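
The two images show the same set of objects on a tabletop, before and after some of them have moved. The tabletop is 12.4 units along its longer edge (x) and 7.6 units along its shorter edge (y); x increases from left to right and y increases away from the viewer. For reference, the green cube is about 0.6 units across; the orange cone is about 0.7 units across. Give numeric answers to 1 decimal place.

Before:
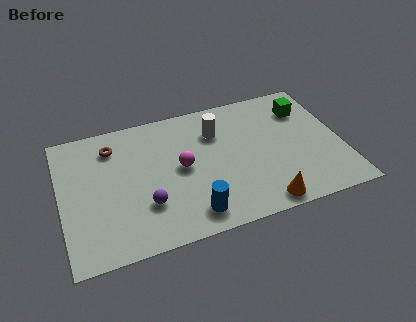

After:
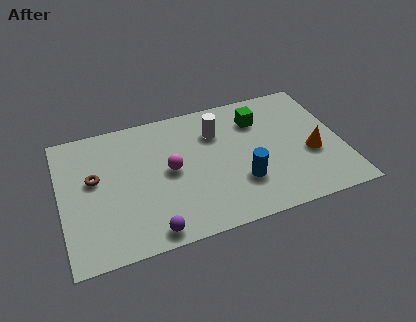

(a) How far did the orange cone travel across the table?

3.3

The orange cone was near (8.6, 0.8) before and (11.0, 3.0) after, so it travelled √(2.4² + 2.2²) ≈ 3.3 units.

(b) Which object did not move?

the white cylinder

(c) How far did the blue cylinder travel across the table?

2.5

The blue cylinder was near (5.5, 1.2) before and (7.8, 2.3) after, so it travelled √(2.3² + 1.1²) ≈ 2.5 units.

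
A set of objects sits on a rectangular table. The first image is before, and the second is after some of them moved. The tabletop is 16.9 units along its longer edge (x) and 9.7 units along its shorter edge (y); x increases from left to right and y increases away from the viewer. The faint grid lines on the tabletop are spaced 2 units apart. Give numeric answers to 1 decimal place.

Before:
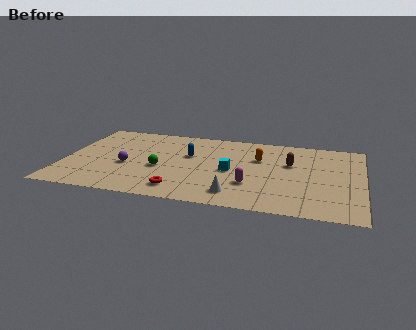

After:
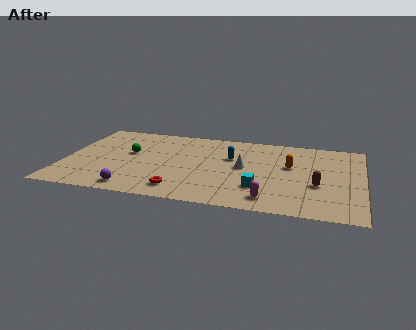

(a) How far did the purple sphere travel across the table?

2.9

The purple sphere was near (3.6, 4.0) before and (4.2, 1.2) after, so it travelled √(0.6² + 2.8²) ≈ 2.9 units.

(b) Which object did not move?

the red torus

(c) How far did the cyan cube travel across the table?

2.5

From (9.5, 4.5) to (11.2, 2.7), the cyan cube covered √(1.7² + 1.8²) ≈ 2.5 units.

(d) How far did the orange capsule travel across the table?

1.9

The orange capsule moved from about (11.0, 6.4) to (12.8, 5.8), a distance of √(1.8² + 0.6²) ≈ 1.9.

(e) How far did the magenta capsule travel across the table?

1.9

The magenta capsule moved from about (10.7, 3.0) to (11.8, 1.5), a distance of √(1.1² + 1.5²) ≈ 1.9.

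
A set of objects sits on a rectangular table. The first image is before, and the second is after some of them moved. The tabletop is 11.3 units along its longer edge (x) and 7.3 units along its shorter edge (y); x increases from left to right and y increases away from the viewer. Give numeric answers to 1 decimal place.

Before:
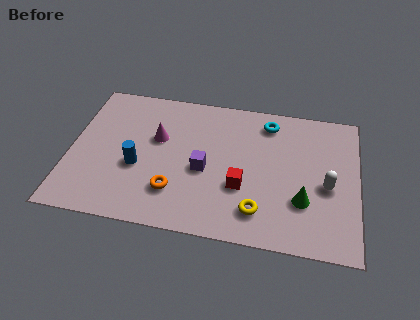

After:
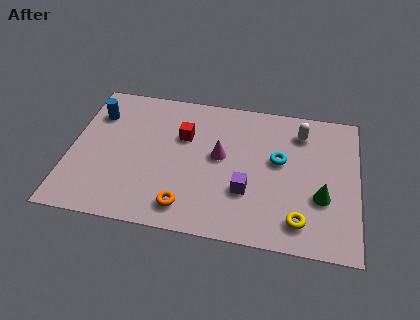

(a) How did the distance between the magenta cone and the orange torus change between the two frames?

+0.3

Before: roughly 2.7 units apart; after: 3.0. That's 0.3 units further apart.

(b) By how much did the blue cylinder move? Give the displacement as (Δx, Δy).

(-1.8, 2.5)

The blue cylinder was at about (2.7, 2.9) and moved to about (0.9, 5.4).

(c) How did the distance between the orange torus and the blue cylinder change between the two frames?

+3.9

Before: roughly 1.8 units apart; after: 5.7. That's 3.9 units further apart.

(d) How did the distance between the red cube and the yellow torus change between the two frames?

+4.6

Before: roughly 1.3 units apart; after: 5.9. That's 4.6 units further apart.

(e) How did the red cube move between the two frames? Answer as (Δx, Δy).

(-2.4, 2.2)

The red cube was at about (6.8, 2.6) and moved to about (4.4, 4.8).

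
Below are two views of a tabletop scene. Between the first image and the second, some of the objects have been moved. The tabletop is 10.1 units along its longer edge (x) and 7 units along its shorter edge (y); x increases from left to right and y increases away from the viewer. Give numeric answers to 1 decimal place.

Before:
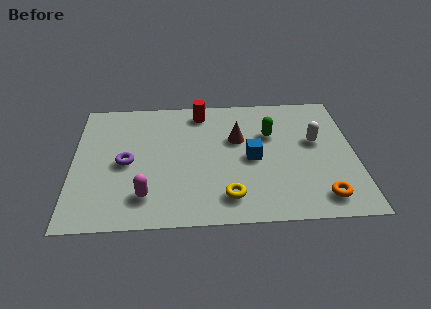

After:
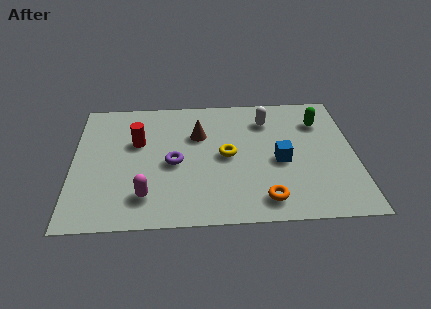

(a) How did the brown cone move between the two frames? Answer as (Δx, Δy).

(-1.4, 0.3)

From the two frames, the brown cone sits at roughly (5.9, 4.4) before and (4.5, 4.7) after.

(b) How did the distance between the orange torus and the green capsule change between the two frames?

+0.7

The distance was about 3.9 in the first image and 4.6 in the second, so they moved 0.7 units further apart.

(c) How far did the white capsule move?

2.1

The white capsule was near (8.7, 4.1) before and (7.0, 5.4) after, so it travelled √(1.7² + 1.3²) ≈ 2.1 units.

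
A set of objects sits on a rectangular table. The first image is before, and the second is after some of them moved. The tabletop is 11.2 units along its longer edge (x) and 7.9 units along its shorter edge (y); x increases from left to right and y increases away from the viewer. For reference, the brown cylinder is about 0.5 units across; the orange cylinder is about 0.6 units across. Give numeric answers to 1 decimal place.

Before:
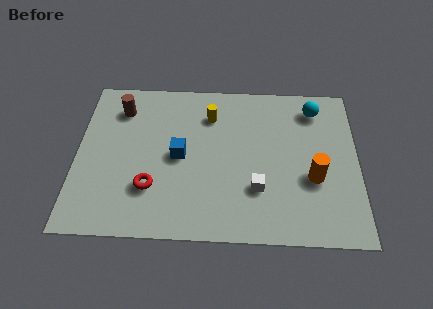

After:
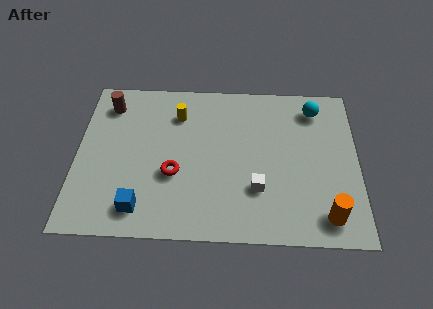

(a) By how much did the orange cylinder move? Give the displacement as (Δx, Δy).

(0.5, -1.8)

The orange cylinder started near (9.4, 3.0) and ended near (9.9, 1.2).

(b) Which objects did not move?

the white cube and the cyan sphere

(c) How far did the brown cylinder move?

0.5

The brown cylinder was near (1.7, 6.2) before and (1.2, 6.4) after, so it travelled √(0.5² + 0.2²) ≈ 0.5 units.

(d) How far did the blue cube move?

3.0

The blue cube was near (4.1, 3.9) before and (2.6, 1.3) after, so it travelled √(1.5² + 2.6²) ≈ 3.0 units.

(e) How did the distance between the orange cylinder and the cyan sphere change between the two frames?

+1.8

The distance was about 3.5 in the first image and 5.3 in the second, so they moved 1.8 units further apart.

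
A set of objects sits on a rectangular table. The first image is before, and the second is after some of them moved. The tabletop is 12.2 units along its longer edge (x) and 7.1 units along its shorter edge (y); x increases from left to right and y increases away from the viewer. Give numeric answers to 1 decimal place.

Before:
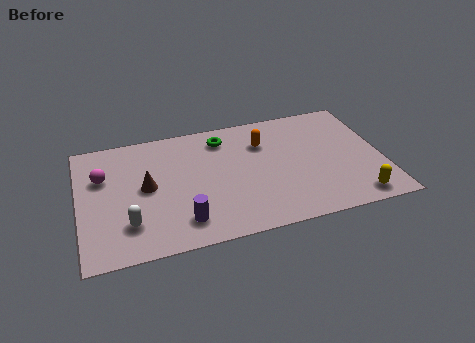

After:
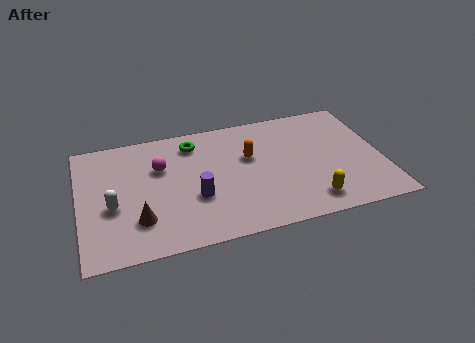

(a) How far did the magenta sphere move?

2.3

The magenta sphere moved from about (1.0, 4.7) to (3.3, 4.7), a distance of √(2.3² + 0.0²) ≈ 2.3.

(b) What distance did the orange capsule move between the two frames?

0.9

The orange capsule was near (7.5, 5.1) before and (6.9, 4.4) after, so it travelled √(0.6² + 0.7²) ≈ 0.9 units.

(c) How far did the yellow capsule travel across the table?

1.8

From (10.9, 0.9) to (9.1, 1.2), the yellow capsule covered √(1.8² + 0.3²) ≈ 1.8 units.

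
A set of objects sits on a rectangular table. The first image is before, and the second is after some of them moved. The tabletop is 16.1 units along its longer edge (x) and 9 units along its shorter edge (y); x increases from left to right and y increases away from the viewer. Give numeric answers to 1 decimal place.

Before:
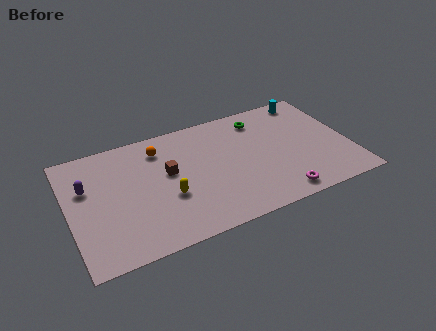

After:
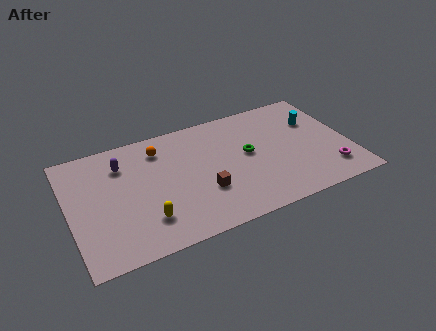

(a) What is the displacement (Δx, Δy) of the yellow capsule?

(-1.4, -1.2)

From the two frames, the yellow capsule sits at roughly (5.5, 3.4) before and (4.1, 2.2) after.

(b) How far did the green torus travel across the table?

2.7

From (11.3, 7.4) to (10.3, 4.9), the green torus covered √(1.0² + 2.5²) ≈ 2.7 units.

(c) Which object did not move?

the orange sphere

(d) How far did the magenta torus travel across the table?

3.2

The magenta torus was near (11.6, 1.1) before and (14.7, 1.9) after, so it travelled √(3.1² + 0.8²) ≈ 3.2 units.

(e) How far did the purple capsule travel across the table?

2.3

The purple capsule moved from about (1.1, 5.8) to (3.2, 6.8), a distance of √(2.1² + 1.0²) ≈ 2.3.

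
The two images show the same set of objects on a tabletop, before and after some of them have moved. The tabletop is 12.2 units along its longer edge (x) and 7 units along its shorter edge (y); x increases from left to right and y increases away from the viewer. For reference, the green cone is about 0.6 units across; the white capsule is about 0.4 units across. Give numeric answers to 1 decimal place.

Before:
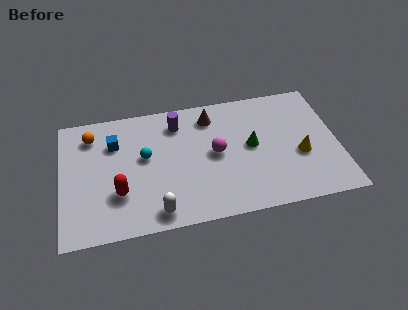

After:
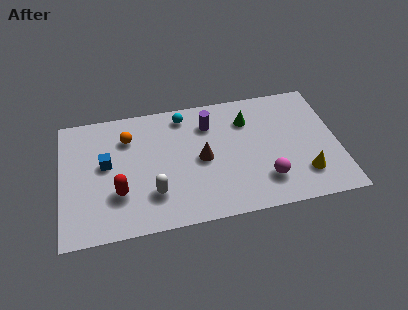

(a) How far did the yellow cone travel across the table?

1.1

The yellow cone moved from about (10.5, 2.8) to (10.6, 1.7), a distance of √(0.1² + 1.1²) ≈ 1.1.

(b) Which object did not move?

the red capsule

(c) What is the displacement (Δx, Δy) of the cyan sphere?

(1.8, 2.0)

The cyan sphere started near (3.7, 4.0) and ended near (5.5, 6.0).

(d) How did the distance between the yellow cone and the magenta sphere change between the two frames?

-2.1

The distance was about 3.8 in the first image and 1.7 in the second, so they moved 2.1 units closer together.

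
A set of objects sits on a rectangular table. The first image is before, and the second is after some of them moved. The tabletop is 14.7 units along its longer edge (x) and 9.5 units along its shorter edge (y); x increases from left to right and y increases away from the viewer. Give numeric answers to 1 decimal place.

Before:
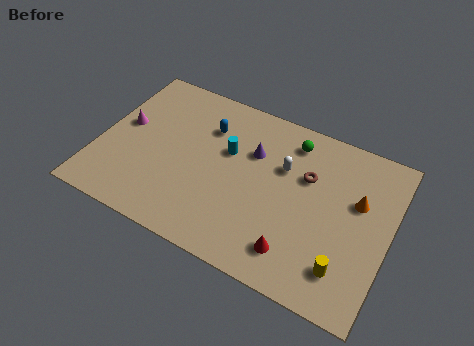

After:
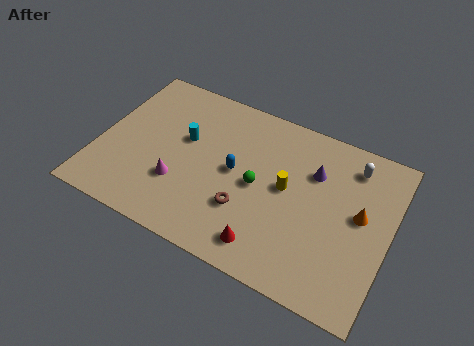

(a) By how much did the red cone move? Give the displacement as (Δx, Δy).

(-1.4, -0.3)

The red cone started near (10.4, 1.8) and ended near (9.0, 1.5).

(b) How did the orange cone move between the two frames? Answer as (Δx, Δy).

(0.2, -0.7)

The orange cone was at about (13.0, 5.9) and moved to about (13.2, 5.2).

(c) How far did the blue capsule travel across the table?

2.6

The blue capsule was near (5.2, 6.9) before and (6.9, 4.9) after, so it travelled √(1.7² + 2.0²) ≈ 2.6 units.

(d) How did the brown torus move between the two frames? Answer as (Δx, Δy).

(-2.7, -3.2)

The brown torus was at about (10.4, 6.2) and moved to about (7.7, 3.0).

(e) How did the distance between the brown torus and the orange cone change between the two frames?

+3.3

Before: roughly 2.6 units apart; after: 5.9. That's 3.3 units further apart.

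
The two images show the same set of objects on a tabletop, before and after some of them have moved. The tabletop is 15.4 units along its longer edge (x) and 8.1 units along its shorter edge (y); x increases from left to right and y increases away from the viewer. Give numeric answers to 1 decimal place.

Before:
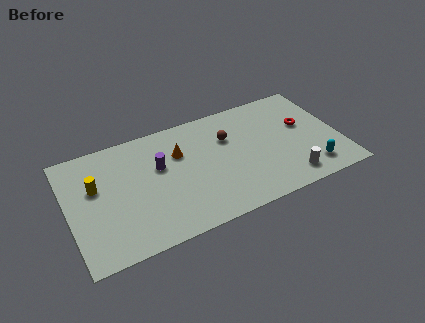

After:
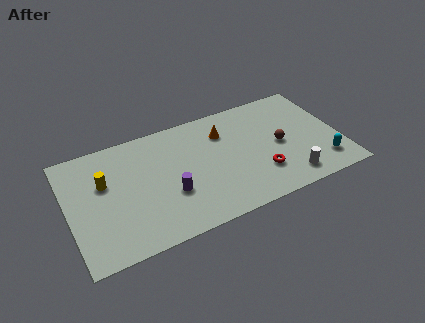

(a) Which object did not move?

the white cylinder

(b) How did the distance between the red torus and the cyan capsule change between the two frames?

+0.3

They were about 3.3 units apart before and 3.6 after — 0.3 units further apart.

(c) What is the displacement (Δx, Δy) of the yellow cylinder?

(0.5, 0.1)

The yellow cylinder was at about (1.6, 5.0) and moved to about (2.1, 5.1).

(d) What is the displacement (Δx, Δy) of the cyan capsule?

(0.7, 0.2)

From the two frames, the cyan capsule sits at roughly (13.5, 1.5) before and (14.2, 1.7) after.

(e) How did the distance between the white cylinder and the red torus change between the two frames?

-1.9

The distance was about 3.7 in the first image and 1.8 in the second, so they moved 1.9 units closer together.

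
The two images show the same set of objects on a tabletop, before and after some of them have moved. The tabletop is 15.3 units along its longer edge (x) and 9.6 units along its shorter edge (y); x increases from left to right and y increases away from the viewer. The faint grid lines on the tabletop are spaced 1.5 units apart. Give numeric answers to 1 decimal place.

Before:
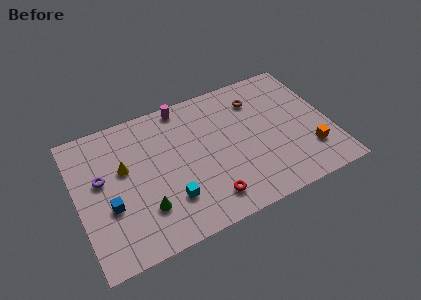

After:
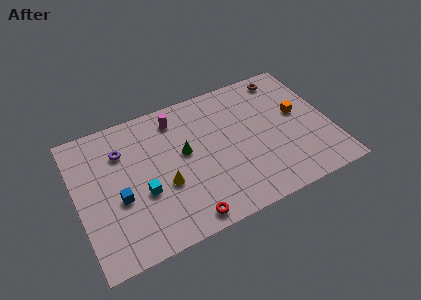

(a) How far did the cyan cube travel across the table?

1.9

From (5.3, 2.6) to (3.8, 3.7), the cyan cube covered √(1.5² + 1.1²) ≈ 1.9 units.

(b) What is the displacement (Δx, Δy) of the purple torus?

(1.4, 1.4)

From the two frames, the purple torus sits at roughly (1.5, 5.6) before and (2.9, 7.0) after.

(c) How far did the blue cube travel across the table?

0.7

The blue cube moved from about (1.8, 3.6) to (2.4, 3.9), a distance of √(0.6² + 0.3²) ≈ 0.7.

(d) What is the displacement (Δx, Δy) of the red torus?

(-1.5, -0.7)

The red torus started near (7.5, 1.7) and ended near (6.0, 1.0).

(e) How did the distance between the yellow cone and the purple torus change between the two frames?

+2.6

The distance was about 1.4 in the first image and 4.0 in the second, so they moved 2.6 units further apart.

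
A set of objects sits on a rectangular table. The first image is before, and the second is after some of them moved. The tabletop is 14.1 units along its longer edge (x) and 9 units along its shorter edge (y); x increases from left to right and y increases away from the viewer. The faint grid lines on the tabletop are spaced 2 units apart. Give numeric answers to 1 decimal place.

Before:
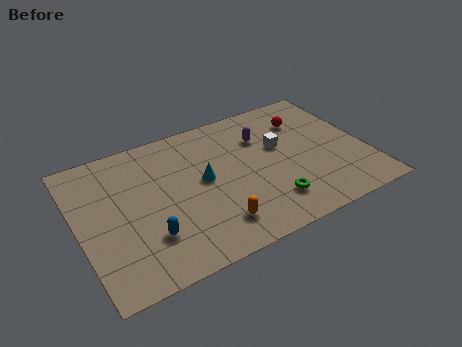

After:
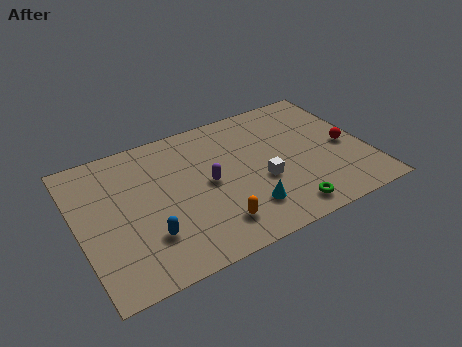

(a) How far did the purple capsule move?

3.6

The purple capsule moved from about (9.3, 6.4) to (6.3, 4.5), a distance of √(3.0² + 1.9²) ≈ 3.6.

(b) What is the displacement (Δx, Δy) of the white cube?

(-1.2, -1.9)

The white cube started near (10.0, 5.4) and ended near (8.8, 3.5).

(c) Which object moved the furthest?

the purple capsule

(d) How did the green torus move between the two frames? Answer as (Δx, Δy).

(0.6, -0.8)

The green torus was at about (9.0, 2.0) and moved to about (9.6, 1.2).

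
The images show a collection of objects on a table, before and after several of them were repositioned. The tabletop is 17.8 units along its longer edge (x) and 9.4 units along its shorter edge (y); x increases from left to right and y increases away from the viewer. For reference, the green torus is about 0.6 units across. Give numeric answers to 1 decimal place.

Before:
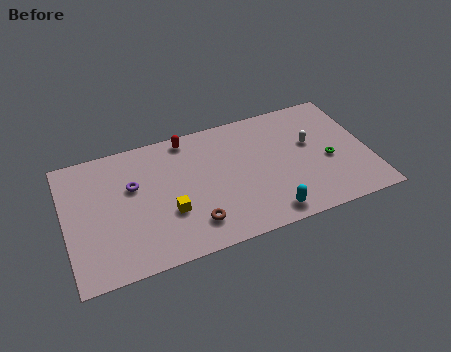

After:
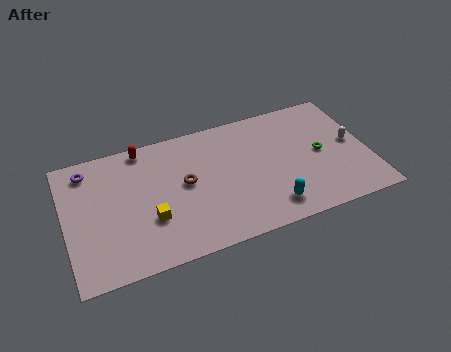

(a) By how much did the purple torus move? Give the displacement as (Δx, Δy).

(-2.5, 2.0)

From the two frames, the purple torus sits at roughly (4.0, 5.9) before and (1.5, 7.9) after.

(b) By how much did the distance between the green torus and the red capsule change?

+1.8

Before: roughly 9.1 units apart; after: 10.9. That's 1.8 units further apart.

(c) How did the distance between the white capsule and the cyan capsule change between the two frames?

+0.8

Before: roughly 5.3 units apart; after: 6.1. That's 0.8 units further apart.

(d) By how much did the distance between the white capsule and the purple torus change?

+5.2

They were about 10.5 units apart before and 15.7 after — 5.2 units further apart.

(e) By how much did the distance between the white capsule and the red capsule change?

+5.0

Before: roughly 7.6 units apart; after: 12.6. That's 5.0 units further apart.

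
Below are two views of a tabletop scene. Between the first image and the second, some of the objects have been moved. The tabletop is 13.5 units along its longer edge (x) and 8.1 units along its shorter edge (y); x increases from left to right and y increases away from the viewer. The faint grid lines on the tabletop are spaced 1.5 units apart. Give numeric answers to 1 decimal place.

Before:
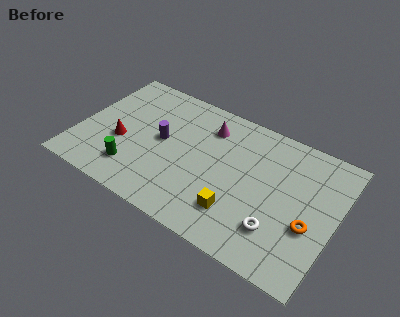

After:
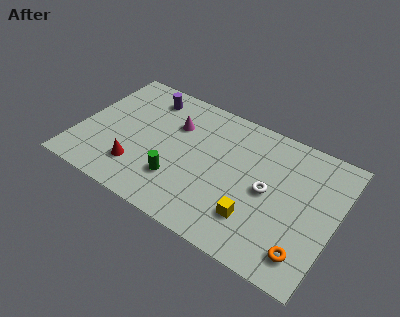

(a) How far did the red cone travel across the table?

1.6

From (2.3, 3.2) to (3.4, 2.0), the red cone covered √(1.1² + 1.2²) ≈ 1.6 units.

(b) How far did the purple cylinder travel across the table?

2.7

From (4.3, 4.3) to (3.1, 6.7), the purple cylinder covered √(1.2² + 2.4²) ≈ 2.7 units.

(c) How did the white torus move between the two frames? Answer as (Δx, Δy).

(-0.8, 1.9)

From the two frames, the white torus sits at roughly (10.8, 2.1) before and (10.0, 4.0) after.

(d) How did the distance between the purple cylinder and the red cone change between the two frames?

+2.4

The distance was about 2.3 in the first image and 4.7 in the second, so they moved 2.4 units further apart.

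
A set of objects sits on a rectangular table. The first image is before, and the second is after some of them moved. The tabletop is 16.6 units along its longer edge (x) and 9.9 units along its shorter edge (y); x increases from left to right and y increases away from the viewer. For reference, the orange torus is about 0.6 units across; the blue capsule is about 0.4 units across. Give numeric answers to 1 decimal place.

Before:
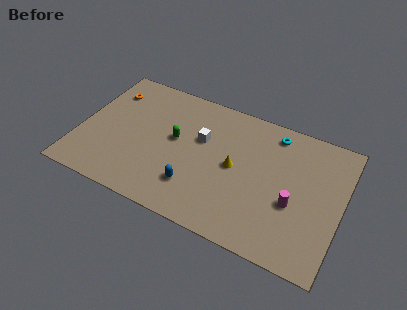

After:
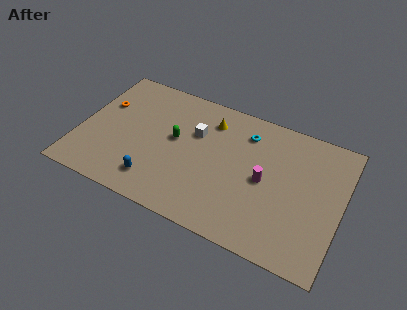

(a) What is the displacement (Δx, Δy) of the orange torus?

(-0.2, -1.2)

The orange torus was at about (1.4, 7.6) and moved to about (1.2, 6.4).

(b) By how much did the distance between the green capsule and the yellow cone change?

-0.9

They were about 3.9 units apart before and 3.0 after — 0.9 units closer together.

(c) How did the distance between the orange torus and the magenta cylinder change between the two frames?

-2.1

The distance was about 12.8 in the first image and 10.7 in the second, so they moved 2.1 units closer together.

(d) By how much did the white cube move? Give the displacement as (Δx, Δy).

(-0.4, 0.3)

From the two frames, the white cube sits at roughly (7.6, 6.2) before and (7.2, 6.5) after.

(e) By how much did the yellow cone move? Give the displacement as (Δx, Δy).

(-1.9, 2.8)

From the two frames, the yellow cone sits at roughly (9.9, 5.0) before and (8.0, 7.8) after.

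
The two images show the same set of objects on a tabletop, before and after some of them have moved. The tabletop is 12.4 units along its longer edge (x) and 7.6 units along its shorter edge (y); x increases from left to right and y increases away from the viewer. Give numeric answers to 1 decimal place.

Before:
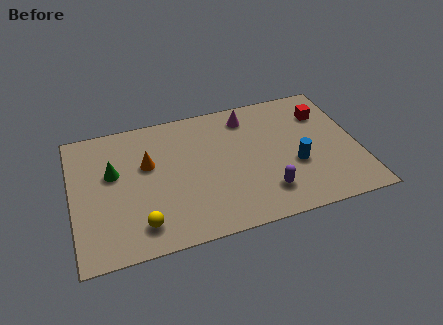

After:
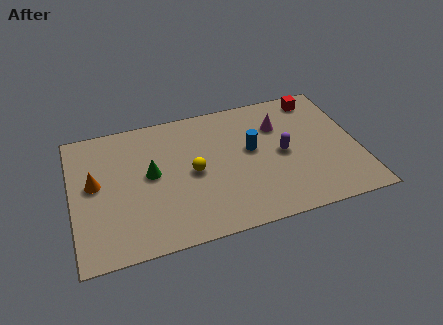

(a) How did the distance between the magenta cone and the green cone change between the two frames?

-0.4

Before: roughly 6.2 units apart; after: 5.8. That's 0.4 units closer together.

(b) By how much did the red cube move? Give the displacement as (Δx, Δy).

(-0.2, 1.0)

The red cube started near (11.1, 5.6) and ended near (10.9, 6.6).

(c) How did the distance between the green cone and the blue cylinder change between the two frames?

-3.6

Before: roughly 8.0 units apart; after: 4.4. That's 3.6 units closer together.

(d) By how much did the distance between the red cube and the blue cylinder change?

+0.8

The distance was about 3.1 in the first image and 3.9 in the second, so they moved 0.8 units further apart.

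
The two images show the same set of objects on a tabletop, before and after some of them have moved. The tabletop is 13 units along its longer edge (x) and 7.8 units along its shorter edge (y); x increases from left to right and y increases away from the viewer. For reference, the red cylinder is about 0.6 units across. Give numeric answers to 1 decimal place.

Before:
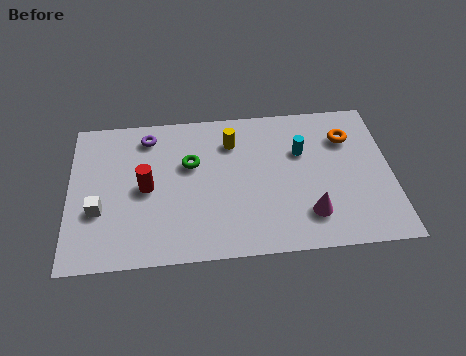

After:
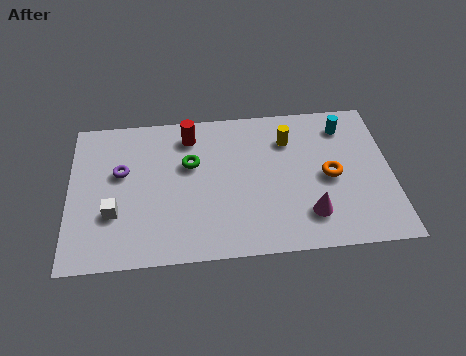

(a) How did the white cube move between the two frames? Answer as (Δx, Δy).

(0.6, -0.2)

The white cube was at about (1.2, 2.8) and moved to about (1.8, 2.6).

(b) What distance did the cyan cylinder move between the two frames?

2.2

From (9.4, 5.1) to (11.2, 6.3), the cyan cylinder covered √(1.8² + 1.2²) ≈ 2.2 units.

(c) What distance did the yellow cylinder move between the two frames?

2.3

The yellow cylinder was near (6.6, 5.9) before and (8.9, 5.8) after, so it travelled √(2.3² + 0.1²) ≈ 2.3 units.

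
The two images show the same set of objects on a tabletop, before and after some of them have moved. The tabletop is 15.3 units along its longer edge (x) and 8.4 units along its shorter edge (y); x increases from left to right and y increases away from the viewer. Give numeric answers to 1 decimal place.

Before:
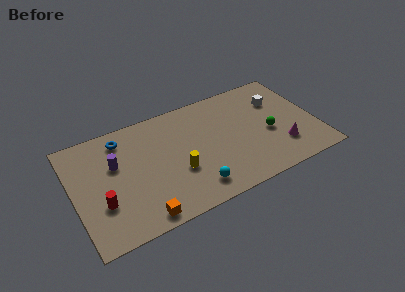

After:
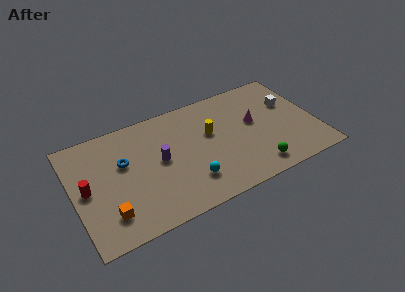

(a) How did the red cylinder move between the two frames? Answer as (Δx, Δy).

(-0.8, 1.4)

From the two frames, the red cylinder sits at roughly (1.6, 2.8) before and (0.8, 4.2) after.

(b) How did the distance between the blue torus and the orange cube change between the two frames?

-2.6

Before: roughly 6.1 units apart; after: 3.5. That's 2.6 units closer together.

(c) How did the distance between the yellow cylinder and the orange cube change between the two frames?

+4.1

Before: roughly 3.4 units apart; after: 7.5. That's 4.1 units further apart.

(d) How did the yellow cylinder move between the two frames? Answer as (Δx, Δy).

(2.3, 2.0)

The yellow cylinder started near (6.4, 3.1) and ended near (8.7, 5.1).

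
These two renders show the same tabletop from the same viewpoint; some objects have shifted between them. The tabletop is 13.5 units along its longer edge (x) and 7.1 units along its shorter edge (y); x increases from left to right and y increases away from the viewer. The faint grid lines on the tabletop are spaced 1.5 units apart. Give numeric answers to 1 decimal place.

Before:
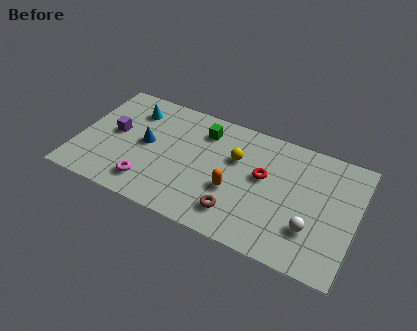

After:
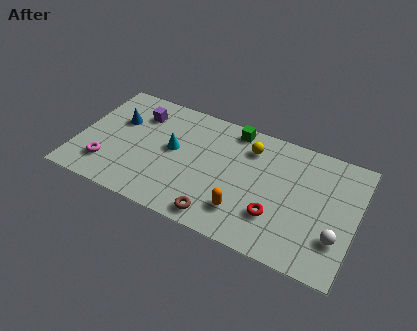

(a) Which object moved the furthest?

the cyan cone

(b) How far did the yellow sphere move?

1.1

The yellow sphere moved from about (7.6, 4.6) to (8.2, 5.5), a distance of √(0.6² + 0.9²) ≈ 1.1.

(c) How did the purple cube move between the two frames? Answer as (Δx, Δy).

(1.0, 1.6)

The purple cube started near (1.7, 3.8) and ended near (2.7, 5.4).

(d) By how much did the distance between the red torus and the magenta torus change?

+2.3

Before: roughly 5.9 units apart; after: 8.2. That's 2.3 units further apart.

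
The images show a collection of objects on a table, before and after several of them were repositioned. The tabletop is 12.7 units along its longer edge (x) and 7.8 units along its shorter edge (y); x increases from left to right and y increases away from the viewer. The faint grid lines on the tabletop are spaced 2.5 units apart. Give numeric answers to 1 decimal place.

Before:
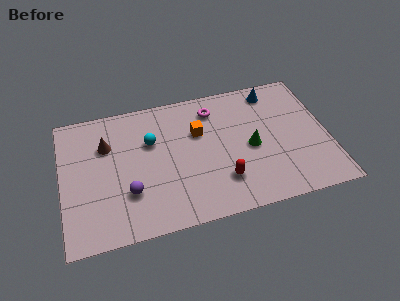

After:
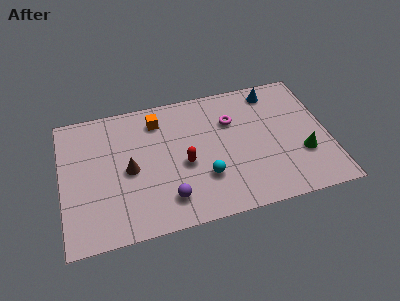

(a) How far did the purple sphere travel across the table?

2.0

From (3.1, 2.4) to (4.9, 1.6), the purple sphere covered √(1.8² + 0.8²) ≈ 2.0 units.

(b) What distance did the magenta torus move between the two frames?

1.2

From (7.4, 6.3) to (8.2, 5.4), the magenta torus covered √(0.8² + 0.9²) ≈ 1.2 units.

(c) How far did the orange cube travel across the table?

2.2

The orange cube moved from about (6.6, 5.1) to (4.7, 6.3), a distance of √(1.9² + 1.2²) ≈ 2.2.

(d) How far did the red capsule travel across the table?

2.2

From (7.5, 2.0) to (5.8, 3.4), the red capsule covered √(1.7² + 1.4²) ≈ 2.2 units.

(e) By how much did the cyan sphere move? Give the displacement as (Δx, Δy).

(2.4, -2.7)

The cyan sphere started near (4.3, 5.1) and ended near (6.7, 2.4).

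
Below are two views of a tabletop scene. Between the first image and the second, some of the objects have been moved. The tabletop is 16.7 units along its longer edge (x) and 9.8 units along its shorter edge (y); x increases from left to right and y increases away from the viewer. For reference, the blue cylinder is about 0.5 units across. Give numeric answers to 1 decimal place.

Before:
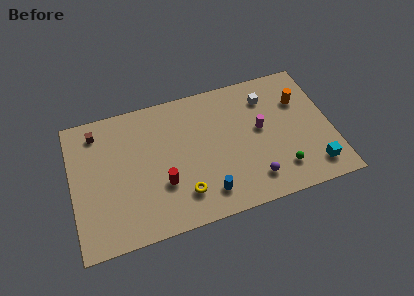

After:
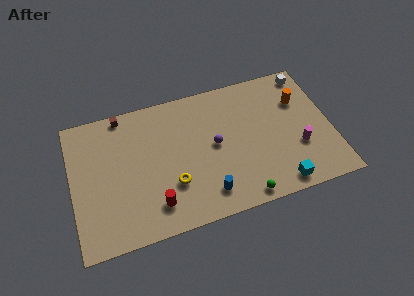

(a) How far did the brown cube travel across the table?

1.9

The brown cube moved from about (1.8, 8.2) to (3.5, 9.0), a distance of √(1.7² + 0.8²) ≈ 1.9.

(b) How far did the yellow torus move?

1.1

The yellow torus was near (6.9, 2.2) before and (6.3, 3.1) after, so it travelled √(0.6² + 0.9²) ≈ 1.1 units.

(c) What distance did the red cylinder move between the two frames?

1.4

The red cylinder moved from about (5.7, 3.3) to (5.1, 2.0), a distance of √(0.6² + 1.3²) ≈ 1.4.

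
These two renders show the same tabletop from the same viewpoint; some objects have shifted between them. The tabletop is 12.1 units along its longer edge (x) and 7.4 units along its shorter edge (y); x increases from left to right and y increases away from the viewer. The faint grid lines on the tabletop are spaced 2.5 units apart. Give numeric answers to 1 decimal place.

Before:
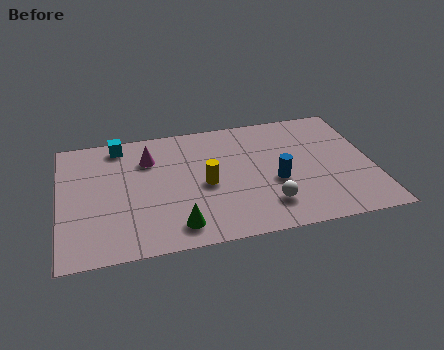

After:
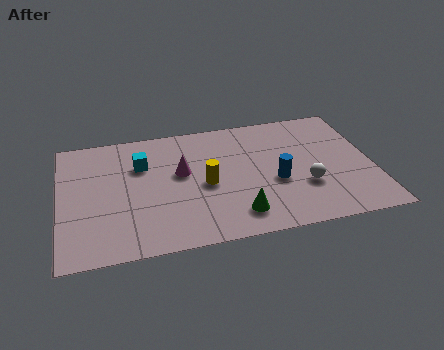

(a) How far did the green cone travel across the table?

2.3

From (4.4, 1.2) to (6.7, 1.4), the green cone covered √(2.3² + 0.2²) ≈ 2.3 units.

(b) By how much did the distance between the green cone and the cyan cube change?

-0.6

The distance was about 5.7 in the first image and 5.1 in the second, so they moved 0.6 units closer together.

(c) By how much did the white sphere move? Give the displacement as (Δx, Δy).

(1.5, 0.8)

The white sphere started near (7.9, 1.7) and ended near (9.4, 2.5).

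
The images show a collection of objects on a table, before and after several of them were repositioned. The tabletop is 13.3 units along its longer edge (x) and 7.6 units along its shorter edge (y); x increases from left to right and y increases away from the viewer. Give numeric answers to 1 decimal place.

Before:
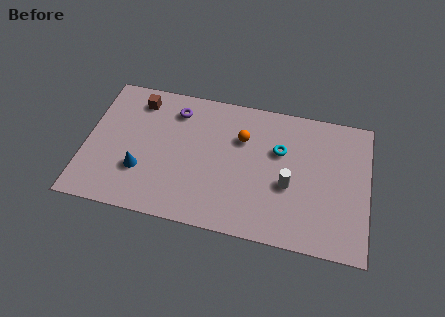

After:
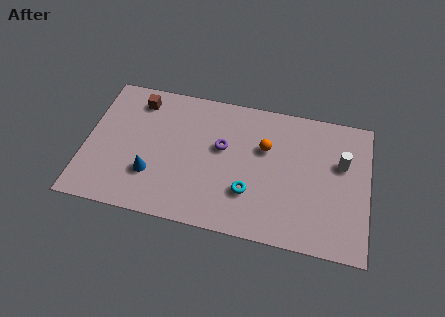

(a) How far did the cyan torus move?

2.9

The cyan torus was near (9.1, 4.9) before and (7.8, 2.3) after, so it travelled √(1.3² + 2.6²) ≈ 2.9 units.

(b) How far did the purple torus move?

2.8

From (4.1, 6.1) to (6.4, 4.5), the purple torus covered √(2.3² + 1.6²) ≈ 2.8 units.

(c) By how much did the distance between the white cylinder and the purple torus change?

-0.7

They were about 6.3 units apart before and 5.6 after — 0.7 units closer together.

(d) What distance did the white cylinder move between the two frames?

2.9

The white cylinder moved from about (9.6, 3.1) to (12.0, 4.8), a distance of √(2.4² + 1.7²) ≈ 2.9.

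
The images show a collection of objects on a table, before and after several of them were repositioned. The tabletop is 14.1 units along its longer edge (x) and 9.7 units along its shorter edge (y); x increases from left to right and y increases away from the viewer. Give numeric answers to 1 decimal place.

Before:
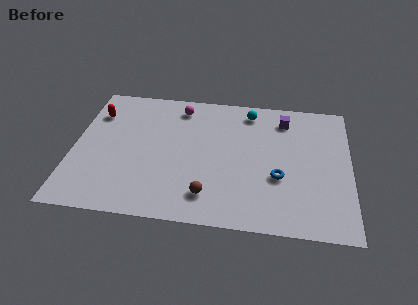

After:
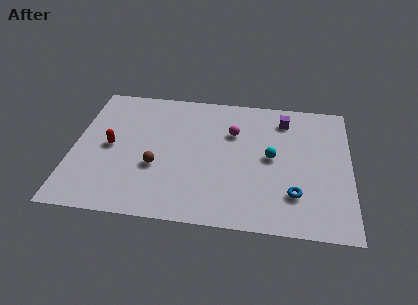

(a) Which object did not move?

the purple cube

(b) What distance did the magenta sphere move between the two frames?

3.2

From (5.3, 8.2) to (8.1, 6.6), the magenta sphere covered √(2.8² + 1.6²) ≈ 3.2 units.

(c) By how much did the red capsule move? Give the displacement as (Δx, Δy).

(0.9, -2.4)

The red capsule started near (1.0, 7.2) and ended near (1.9, 4.8).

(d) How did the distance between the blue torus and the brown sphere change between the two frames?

+3.2

The distance was about 3.9 in the first image and 7.1 in the second, so they moved 3.2 units further apart.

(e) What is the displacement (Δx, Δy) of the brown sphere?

(-2.7, 1.7)

The brown sphere was at about (7.0, 1.9) and moved to about (4.3, 3.6).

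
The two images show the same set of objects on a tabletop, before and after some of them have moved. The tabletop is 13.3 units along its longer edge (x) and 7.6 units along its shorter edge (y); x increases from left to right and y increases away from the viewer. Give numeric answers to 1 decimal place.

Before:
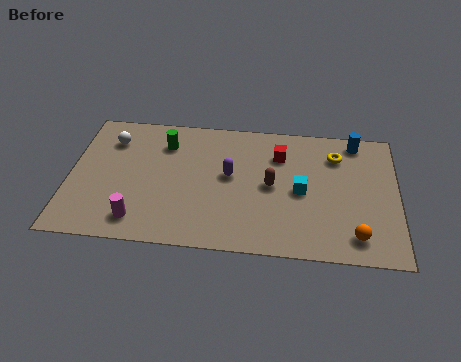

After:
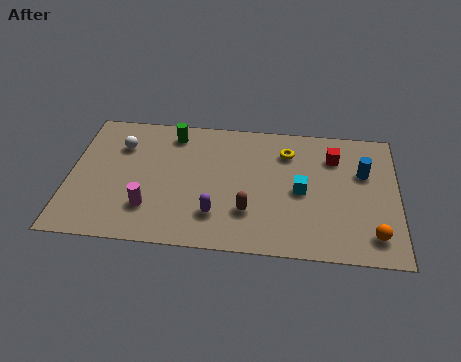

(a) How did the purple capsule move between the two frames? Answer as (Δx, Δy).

(-0.5, -2.3)

From the two frames, the purple capsule sits at roughly (6.5, 4.2) before and (6.0, 1.9) after.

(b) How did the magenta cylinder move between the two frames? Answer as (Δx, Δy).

(0.4, 0.7)

The magenta cylinder was at about (2.9, 1.3) and moved to about (3.3, 2.0).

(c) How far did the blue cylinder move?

1.8

The blue cylinder moved from about (11.6, 6.7) to (11.9, 4.9), a distance of √(0.3² + 1.8²) ≈ 1.8.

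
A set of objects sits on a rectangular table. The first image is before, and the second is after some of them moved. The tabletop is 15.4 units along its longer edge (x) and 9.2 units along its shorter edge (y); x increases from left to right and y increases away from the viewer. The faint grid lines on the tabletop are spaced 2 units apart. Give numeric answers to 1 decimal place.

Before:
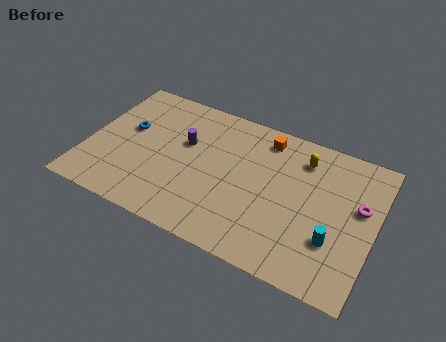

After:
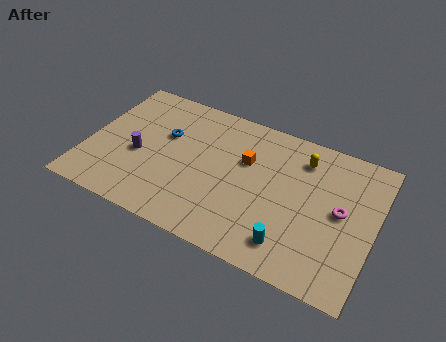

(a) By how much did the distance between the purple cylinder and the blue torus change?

-0.9

They were about 3.1 units apart before and 2.2 after — 0.9 units closer together.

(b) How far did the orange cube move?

2.1

From (9.2, 7.8) to (8.4, 5.9), the orange cube covered √(0.8² + 1.9²) ≈ 2.1 units.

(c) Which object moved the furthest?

the purple cylinder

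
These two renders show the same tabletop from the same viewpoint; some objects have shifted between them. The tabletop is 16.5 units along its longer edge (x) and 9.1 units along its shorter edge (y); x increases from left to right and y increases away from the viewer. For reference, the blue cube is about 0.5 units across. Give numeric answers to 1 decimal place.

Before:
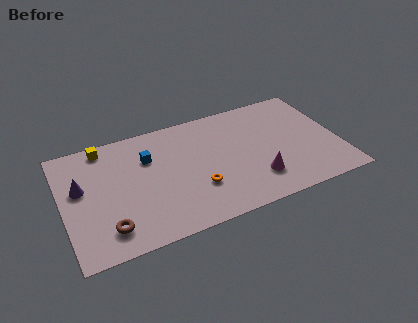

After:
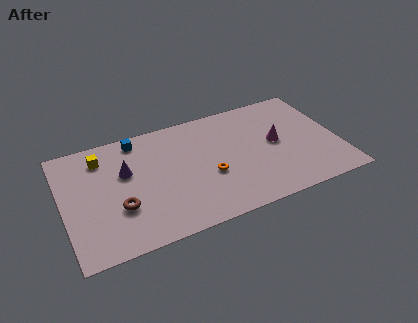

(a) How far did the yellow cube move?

0.8

The yellow cube was near (2.7, 8.1) before and (2.5, 7.3) after, so it travelled √(0.2² + 0.8²) ≈ 0.8 units.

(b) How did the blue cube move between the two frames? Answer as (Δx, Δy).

(-0.5, 1.7)

The blue cube was at about (5.2, 6.3) and moved to about (4.7, 8.0).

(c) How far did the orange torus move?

1.1

The orange torus moved from about (7.8, 2.9) to (8.6, 3.6), a distance of √(0.8² + 0.7²) ≈ 1.1.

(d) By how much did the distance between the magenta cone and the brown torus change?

+0.8

Before: roughly 8.9 units apart; after: 9.7. That's 0.8 units further apart.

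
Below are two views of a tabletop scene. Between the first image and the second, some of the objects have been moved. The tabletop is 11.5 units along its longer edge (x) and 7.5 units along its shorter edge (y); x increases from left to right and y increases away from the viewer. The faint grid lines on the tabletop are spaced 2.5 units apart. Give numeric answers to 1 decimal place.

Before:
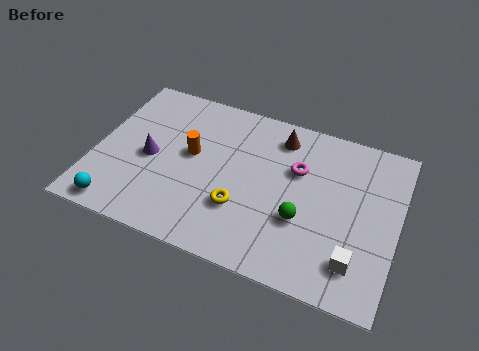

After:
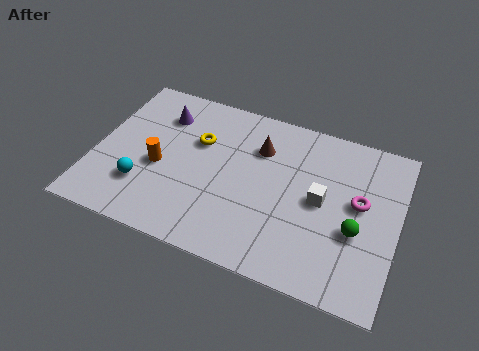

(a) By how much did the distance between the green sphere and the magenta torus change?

-0.9

The distance was about 2.2 in the first image and 1.3 in the second, so they moved 0.9 units closer together.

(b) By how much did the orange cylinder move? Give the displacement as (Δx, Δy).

(-1.1, -1.0)

The orange cylinder started near (3.6, 4.2) and ended near (2.5, 3.2).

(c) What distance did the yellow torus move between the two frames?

3.1

From (5.7, 2.4) to (3.8, 4.9), the yellow torus covered √(1.9² + 2.5²) ≈ 3.1 units.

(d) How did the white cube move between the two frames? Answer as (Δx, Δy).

(-1.5, 2.2)

The white cube started near (10.1, 1.6) and ended near (8.6, 3.8).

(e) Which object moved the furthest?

the yellow torus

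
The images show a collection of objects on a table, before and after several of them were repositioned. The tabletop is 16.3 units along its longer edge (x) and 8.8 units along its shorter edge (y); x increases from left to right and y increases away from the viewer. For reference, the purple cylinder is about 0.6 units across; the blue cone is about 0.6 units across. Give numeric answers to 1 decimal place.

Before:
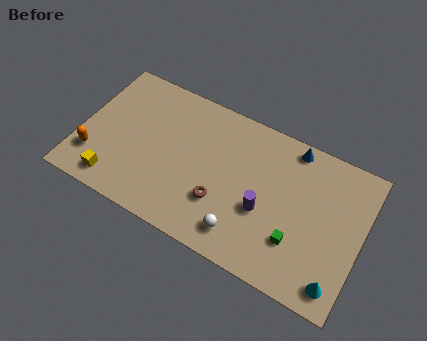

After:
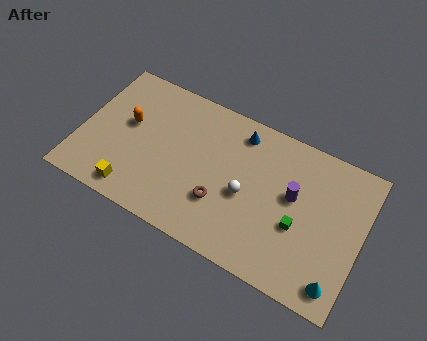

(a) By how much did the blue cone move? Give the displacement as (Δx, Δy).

(-3.0, -0.5)

The blue cone was at about (11.9, 7.9) and moved to about (8.9, 7.4).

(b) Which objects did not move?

the cyan cone and the brown torus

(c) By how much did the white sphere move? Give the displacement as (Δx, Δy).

(-0.1, 2.3)

The white sphere started near (9.8, 1.6) and ended near (9.7, 3.9).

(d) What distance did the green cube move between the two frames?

0.9

The green cube moved from about (12.8, 2.6) to (12.8, 3.5), a distance of √(0.0² + 0.9²) ≈ 0.9.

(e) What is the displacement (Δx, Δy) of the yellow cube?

(1.1, -0.1)

From the two frames, the yellow cube sits at roughly (2.4, 1.3) before and (3.5, 1.2) after.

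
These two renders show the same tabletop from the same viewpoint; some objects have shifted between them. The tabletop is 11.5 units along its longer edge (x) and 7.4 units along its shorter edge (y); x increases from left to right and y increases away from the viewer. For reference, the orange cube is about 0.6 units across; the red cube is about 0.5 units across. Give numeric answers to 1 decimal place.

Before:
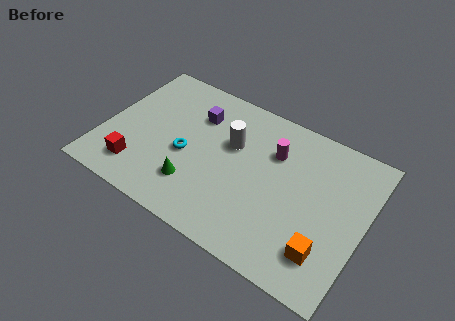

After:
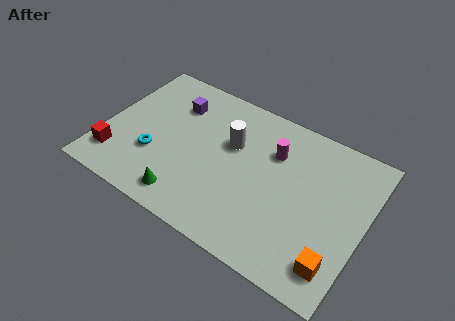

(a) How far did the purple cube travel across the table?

1.0

The purple cube moved from about (3.8, 5.4) to (2.8, 5.5), a distance of √(1.0² + 0.1²) ≈ 1.0.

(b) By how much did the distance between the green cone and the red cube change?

+0.8

Before: roughly 2.5 units apart; after: 3.3. That's 0.8 units further apart.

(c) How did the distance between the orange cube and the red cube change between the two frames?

+1.5

The distance was about 8.3 in the first image and 9.8 in the second, so they moved 1.5 units further apart.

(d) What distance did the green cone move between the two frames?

0.8

The green cone was near (4.3, 1.9) before and (4.1, 1.1) after, so it travelled √(0.2² + 0.8²) ≈ 0.8 units.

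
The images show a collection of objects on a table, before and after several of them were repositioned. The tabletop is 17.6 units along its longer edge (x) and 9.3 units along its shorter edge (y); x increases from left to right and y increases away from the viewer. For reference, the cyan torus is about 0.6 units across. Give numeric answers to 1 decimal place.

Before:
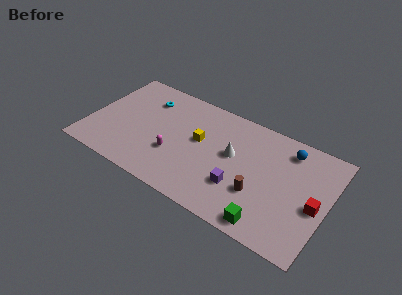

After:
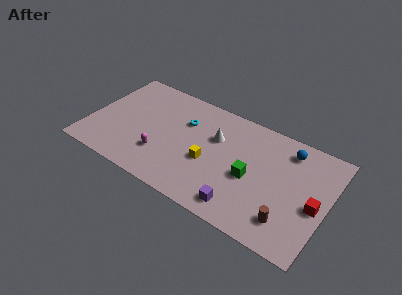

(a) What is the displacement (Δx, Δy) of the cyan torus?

(3.0, -0.7)

From the two frames, the cyan torus sits at roughly (3.8, 7.1) before and (6.8, 6.4) after.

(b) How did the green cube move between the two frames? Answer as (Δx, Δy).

(-1.7, 3.0)

The green cube started near (13.8, 1.1) and ended near (12.1, 4.1).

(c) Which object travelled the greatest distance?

the green cube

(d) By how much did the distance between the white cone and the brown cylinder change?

+4.1

Before: roughly 3.1 units apart; after: 7.2. That's 4.1 units further apart.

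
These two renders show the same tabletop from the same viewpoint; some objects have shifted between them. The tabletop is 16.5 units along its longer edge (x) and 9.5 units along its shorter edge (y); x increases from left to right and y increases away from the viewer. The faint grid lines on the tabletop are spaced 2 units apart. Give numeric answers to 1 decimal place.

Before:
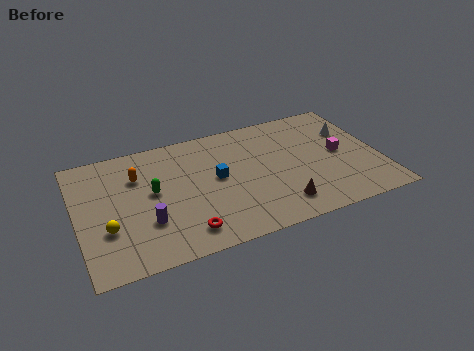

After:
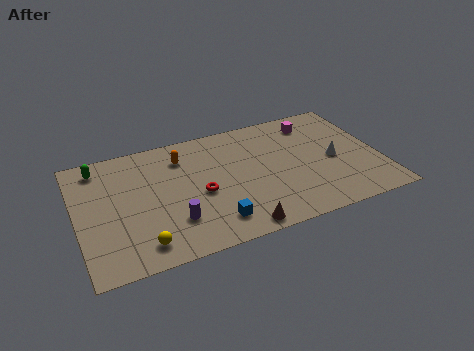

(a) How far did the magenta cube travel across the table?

3.2

The magenta cube was near (14.4, 4.8) before and (13.3, 7.8) after, so it travelled √(1.1² + 3.0²) ≈ 3.2 units.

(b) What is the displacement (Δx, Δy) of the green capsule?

(-2.7, 2.9)

From the two frames, the green capsule sits at roughly (4.1, 5.2) before and (1.4, 8.1) after.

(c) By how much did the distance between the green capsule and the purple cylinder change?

+4.3

Before: roughly 2.3 units apart; after: 6.6. That's 4.3 units further apart.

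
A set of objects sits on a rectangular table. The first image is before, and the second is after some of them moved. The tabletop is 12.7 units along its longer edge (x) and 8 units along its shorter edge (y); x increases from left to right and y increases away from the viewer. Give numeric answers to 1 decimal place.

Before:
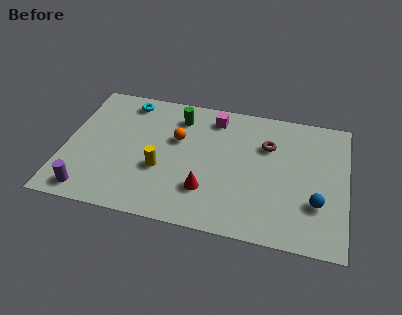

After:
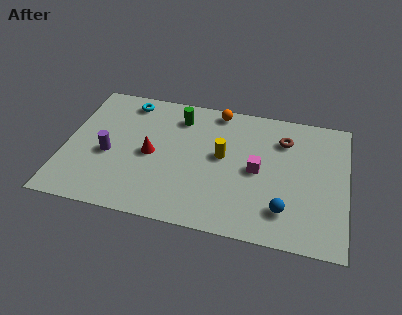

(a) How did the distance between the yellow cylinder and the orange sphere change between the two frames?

+0.7

Before: roughly 2.1 units apart; after: 2.8. That's 0.7 units further apart.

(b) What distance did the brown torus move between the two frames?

0.9

From (9.1, 5.5) to (9.8, 6.0), the brown torus covered √(0.7² + 0.5²) ≈ 0.9 units.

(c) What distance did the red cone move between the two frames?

3.1

The red cone was near (6.5, 2.2) before and (3.9, 3.8) after, so it travelled √(2.6² + 1.6²) ≈ 3.1 units.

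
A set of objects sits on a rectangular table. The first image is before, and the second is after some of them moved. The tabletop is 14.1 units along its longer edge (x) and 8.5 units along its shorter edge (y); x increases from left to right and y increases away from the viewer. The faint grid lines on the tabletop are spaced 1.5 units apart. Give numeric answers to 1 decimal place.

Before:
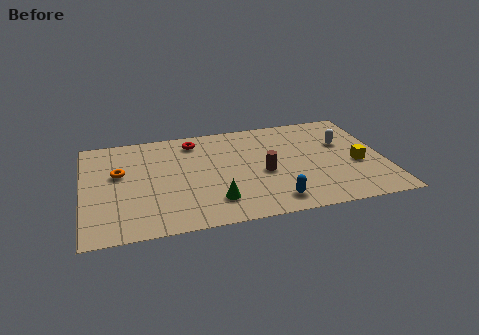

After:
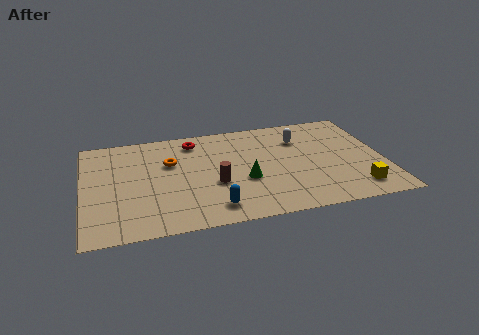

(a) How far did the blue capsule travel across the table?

2.8

From (8.7, 1.3) to (5.9, 1.4), the blue capsule covered √(2.8² + 0.1²) ≈ 2.8 units.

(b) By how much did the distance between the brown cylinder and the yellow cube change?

+2.3

The distance was about 4.4 in the first image and 6.7 in the second, so they moved 2.3 units further apart.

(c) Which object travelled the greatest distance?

the blue capsule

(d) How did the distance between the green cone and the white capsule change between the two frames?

-3.2

The distance was about 7.2 in the first image and 4.0 in the second, so they moved 3.2 units closer together.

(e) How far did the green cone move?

2.1

The green cone moved from about (6.0, 1.9) to (7.5, 3.3), a distance of √(1.5² + 1.4²) ≈ 2.1.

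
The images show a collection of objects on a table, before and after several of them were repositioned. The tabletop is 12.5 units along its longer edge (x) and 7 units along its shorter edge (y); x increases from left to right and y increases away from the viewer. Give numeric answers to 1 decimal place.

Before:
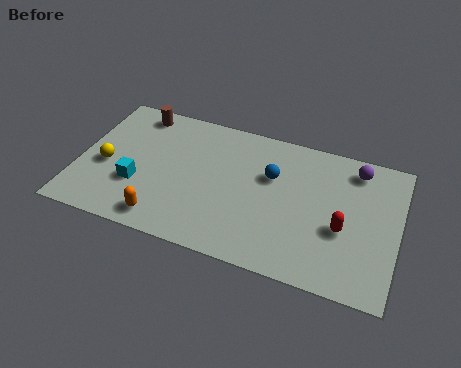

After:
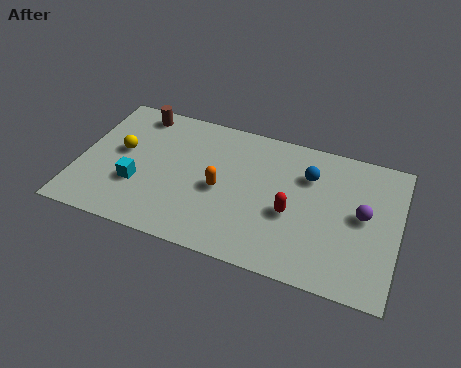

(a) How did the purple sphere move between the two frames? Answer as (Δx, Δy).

(0.4, -2.2)

The purple sphere started near (10.7, 5.9) and ended near (11.1, 3.7).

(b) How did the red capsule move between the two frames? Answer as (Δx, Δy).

(-2.0, 0.1)

From the two frames, the red capsule sits at roughly (10.4, 2.8) before and (8.4, 2.9) after.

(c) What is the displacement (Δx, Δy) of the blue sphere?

(1.4, 0.5)

From the two frames, the blue sphere sits at roughly (7.5, 4.5) before and (8.9, 5.0) after.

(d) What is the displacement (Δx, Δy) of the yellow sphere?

(0.5, 0.9)

From the two frames, the yellow sphere sits at roughly (1.1, 3.0) before and (1.6, 3.9) after.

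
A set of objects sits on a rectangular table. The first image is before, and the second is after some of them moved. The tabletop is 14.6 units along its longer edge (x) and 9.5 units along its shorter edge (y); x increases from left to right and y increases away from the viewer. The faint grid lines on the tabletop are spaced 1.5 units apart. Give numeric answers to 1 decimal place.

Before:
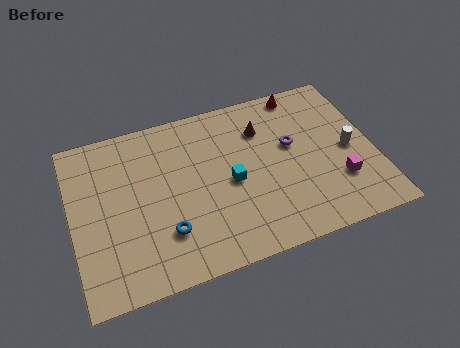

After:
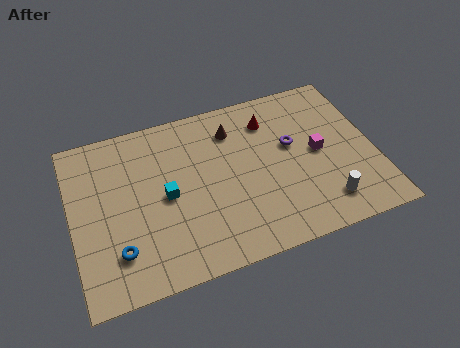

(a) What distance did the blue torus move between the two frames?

2.3

The blue torus was near (4.3, 2.6) before and (2.0, 2.3) after, so it travelled √(2.3² + 0.3²) ≈ 2.3 units.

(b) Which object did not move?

the purple torus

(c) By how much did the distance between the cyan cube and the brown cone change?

+1.3

They were about 3.2 units apart before and 4.5 after — 1.3 units further apart.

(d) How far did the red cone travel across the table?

2.1

From (11.5, 8.6) to (9.8, 7.4), the red cone covered √(1.7² + 1.2²) ≈ 2.1 units.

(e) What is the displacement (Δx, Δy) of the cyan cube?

(-3.1, 0.2)

From the two frames, the cyan cube sits at roughly (7.6, 4.4) before and (4.5, 4.6) after.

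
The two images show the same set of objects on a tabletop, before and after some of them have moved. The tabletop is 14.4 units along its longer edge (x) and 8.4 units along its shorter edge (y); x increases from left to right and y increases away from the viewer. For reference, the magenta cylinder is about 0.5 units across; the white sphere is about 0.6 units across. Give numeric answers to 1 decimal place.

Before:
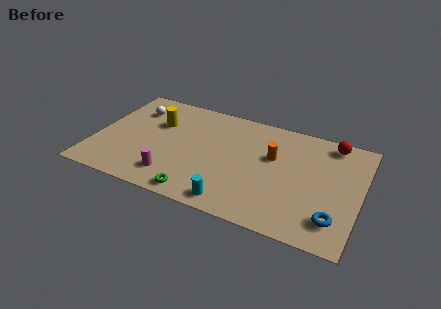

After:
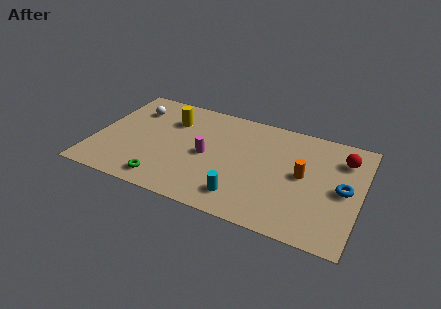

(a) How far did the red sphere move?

1.2

The red sphere moved from about (12.6, 7.4) to (13.3, 6.4), a distance of √(0.7² + 1.0²) ≈ 1.2.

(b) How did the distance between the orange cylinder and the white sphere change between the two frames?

+1.8

The distance was about 7.9 in the first image and 9.7 in the second, so they moved 1.8 units further apart.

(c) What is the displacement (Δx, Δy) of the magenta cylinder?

(1.6, 2.3)

The magenta cylinder was at about (4.5, 1.7) and moved to about (6.1, 4.0).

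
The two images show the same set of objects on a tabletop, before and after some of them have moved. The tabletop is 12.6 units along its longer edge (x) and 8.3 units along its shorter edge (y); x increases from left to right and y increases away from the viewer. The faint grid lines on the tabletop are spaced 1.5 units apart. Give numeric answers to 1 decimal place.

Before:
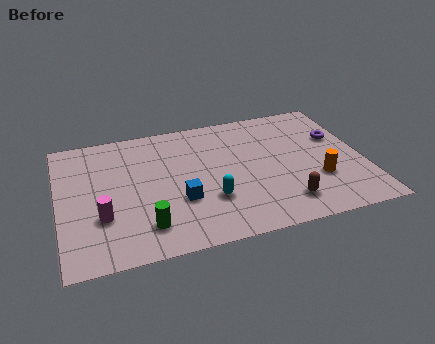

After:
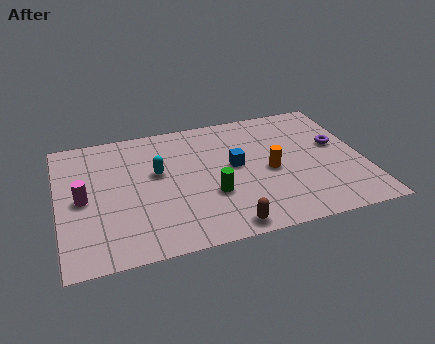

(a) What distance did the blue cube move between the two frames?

2.9

From (4.9, 2.9) to (7.3, 4.5), the blue cube covered √(2.4² + 1.6²) ≈ 2.9 units.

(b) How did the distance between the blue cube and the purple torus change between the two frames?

-2.9

The distance was about 7.2 in the first image and 4.3 in the second, so they moved 2.9 units closer together.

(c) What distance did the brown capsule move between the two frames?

2.6

The brown capsule moved from about (9.1, 1.6) to (6.6, 0.8), a distance of √(2.5² + 0.8²) ≈ 2.6.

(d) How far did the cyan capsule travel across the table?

3.0

The cyan capsule was near (6.1, 2.6) before and (4.1, 4.9) after, so it travelled √(2.0² + 2.3²) ≈ 3.0 units.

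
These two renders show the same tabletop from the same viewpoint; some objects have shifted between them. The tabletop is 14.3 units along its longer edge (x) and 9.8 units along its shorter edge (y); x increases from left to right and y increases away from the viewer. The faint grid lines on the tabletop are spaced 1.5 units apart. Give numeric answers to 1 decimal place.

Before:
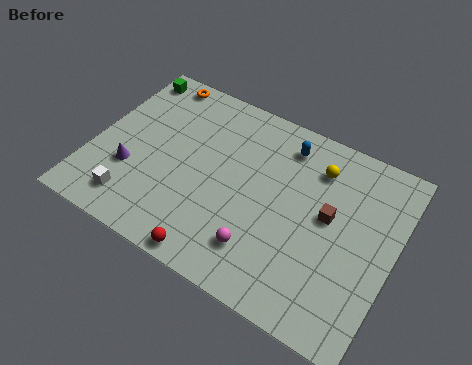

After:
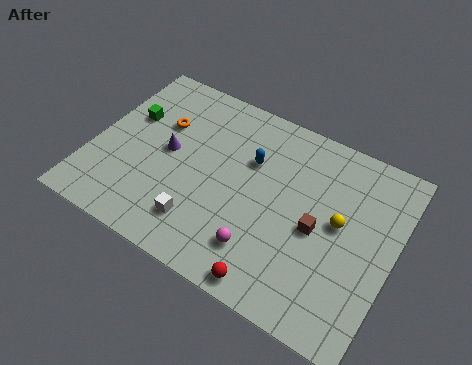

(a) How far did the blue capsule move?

2.1

The blue capsule was near (8.7, 8.1) before and (7.3, 6.5) after, so it travelled √(1.4² + 1.6²) ≈ 2.1 units.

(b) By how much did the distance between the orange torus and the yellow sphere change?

+0.7

Before: roughly 8.2 units apart; after: 8.9. That's 0.7 units further apart.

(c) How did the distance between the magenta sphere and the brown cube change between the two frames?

-0.9

The distance was about 4.2 in the first image and 3.3 in the second, so they moved 0.9 units closer together.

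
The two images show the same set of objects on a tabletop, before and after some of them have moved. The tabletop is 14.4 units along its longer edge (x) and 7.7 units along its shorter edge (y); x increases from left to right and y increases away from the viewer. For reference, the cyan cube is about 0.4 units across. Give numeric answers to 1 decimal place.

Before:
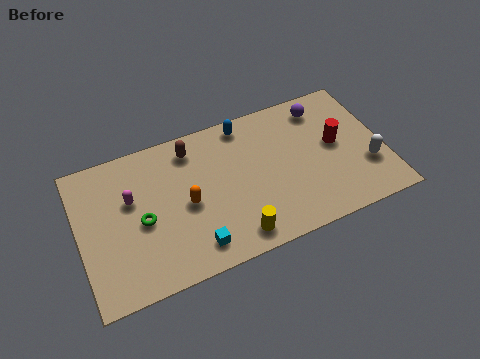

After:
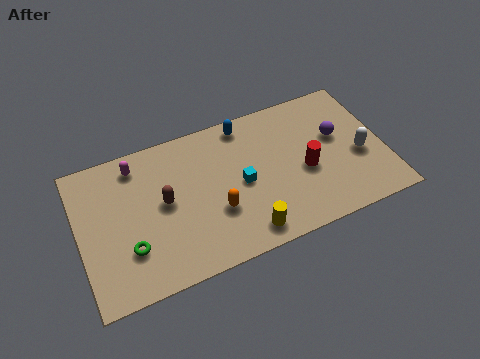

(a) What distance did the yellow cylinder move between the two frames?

0.5

The yellow cylinder moved from about (7.0, 1.1) to (7.5, 1.1), a distance of √(0.5² + 0.0²) ≈ 0.5.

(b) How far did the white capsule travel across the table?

0.8

From (13.5, 2.5) to (13.2, 3.2), the white capsule covered √(0.3² + 0.7²) ≈ 0.8 units.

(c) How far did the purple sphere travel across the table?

1.9

From (11.8, 6.4) to (12.3, 4.6), the purple sphere covered √(0.5² + 1.8²) ≈ 1.9 units.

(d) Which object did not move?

the blue capsule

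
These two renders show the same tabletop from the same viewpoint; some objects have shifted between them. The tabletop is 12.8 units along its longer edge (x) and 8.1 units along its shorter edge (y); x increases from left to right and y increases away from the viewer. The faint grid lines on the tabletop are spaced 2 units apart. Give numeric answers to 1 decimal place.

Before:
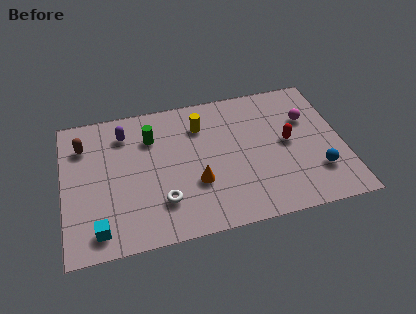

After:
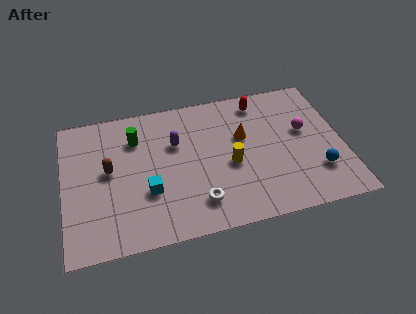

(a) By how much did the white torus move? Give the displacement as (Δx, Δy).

(1.6, -0.4)

From the two frames, the white torus sits at roughly (4.4, 2.1) before and (6.0, 1.7) after.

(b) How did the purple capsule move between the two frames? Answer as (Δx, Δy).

(2.3, -1.1)

The purple capsule started near (2.9, 6.4) and ended near (5.2, 5.3).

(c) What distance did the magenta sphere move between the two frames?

0.7

The magenta sphere was near (11.3, 5.4) before and (11.1, 4.7) after, so it travelled √(0.2² + 0.7²) ≈ 0.7 units.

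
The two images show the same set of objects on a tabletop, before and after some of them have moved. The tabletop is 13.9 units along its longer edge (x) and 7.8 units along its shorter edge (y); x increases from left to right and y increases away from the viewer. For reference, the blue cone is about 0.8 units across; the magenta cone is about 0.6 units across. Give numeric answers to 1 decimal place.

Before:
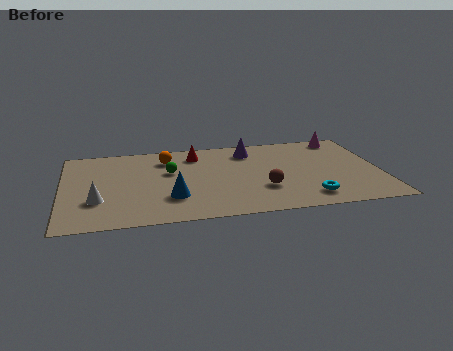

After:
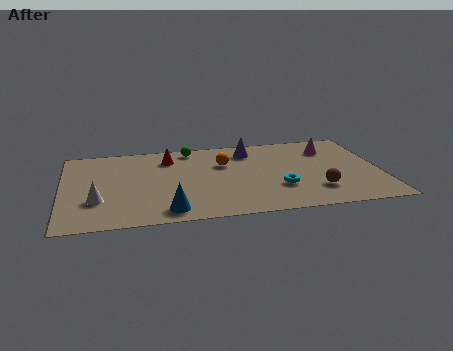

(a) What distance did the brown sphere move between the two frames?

2.4

The brown sphere moved from about (8.7, 2.5) to (11.0, 2.0), a distance of √(2.3² + 0.5²) ≈ 2.4.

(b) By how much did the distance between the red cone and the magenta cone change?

+0.5

The distance was about 6.6 in the first image and 7.1 in the second, so they moved 0.5 units further apart.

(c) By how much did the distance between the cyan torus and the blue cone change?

-0.9

Before: roughly 6.0 units apart; after: 5.1. That's 0.9 units closer together.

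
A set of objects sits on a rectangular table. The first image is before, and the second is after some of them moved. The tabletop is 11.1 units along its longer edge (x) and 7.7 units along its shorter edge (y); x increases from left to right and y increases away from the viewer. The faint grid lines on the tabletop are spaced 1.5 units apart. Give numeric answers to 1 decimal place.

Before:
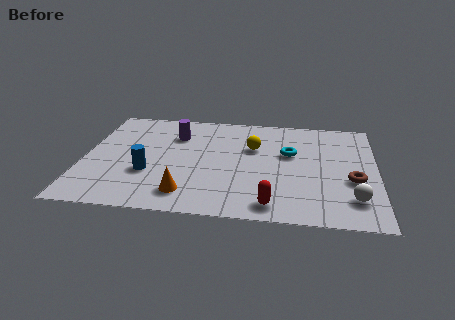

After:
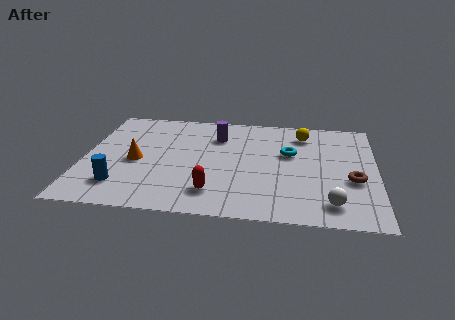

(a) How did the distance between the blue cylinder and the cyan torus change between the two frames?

+1.3

They were about 5.7 units apart before and 7.0 after — 1.3 units further apart.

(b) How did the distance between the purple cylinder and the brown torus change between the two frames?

-1.4

The distance was about 7.3 in the first image and 5.9 in the second, so they moved 1.4 units closer together.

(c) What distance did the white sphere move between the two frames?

0.9

The white sphere was near (10.2, 1.7) before and (9.4, 1.3) after, so it travelled √(0.8² + 0.4²) ≈ 0.9 units.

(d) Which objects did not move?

the cyan torus and the brown torus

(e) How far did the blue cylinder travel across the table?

1.4

From (2.5, 2.7) to (1.5, 1.7), the blue cylinder covered √(1.0² + 1.0²) ≈ 1.4 units.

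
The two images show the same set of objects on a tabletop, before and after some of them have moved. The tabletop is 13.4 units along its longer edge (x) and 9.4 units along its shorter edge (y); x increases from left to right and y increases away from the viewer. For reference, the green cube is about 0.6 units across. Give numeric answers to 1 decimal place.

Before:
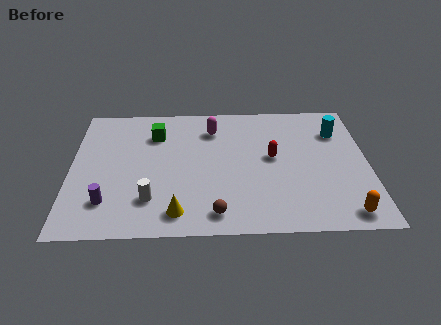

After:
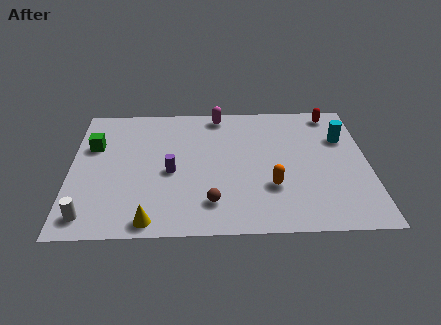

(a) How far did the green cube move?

2.9

From (3.8, 7.0) to (1.0, 6.2), the green cube covered √(2.8² + 0.8²) ≈ 2.9 units.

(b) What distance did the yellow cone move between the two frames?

1.3

The yellow cone moved from about (4.8, 1.4) to (3.6, 0.9), a distance of √(1.2² + 0.5²) ≈ 1.3.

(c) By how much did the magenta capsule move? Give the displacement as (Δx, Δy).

(0.3, 1.1)

The magenta capsule started near (6.4, 7.3) and ended near (6.7, 8.4).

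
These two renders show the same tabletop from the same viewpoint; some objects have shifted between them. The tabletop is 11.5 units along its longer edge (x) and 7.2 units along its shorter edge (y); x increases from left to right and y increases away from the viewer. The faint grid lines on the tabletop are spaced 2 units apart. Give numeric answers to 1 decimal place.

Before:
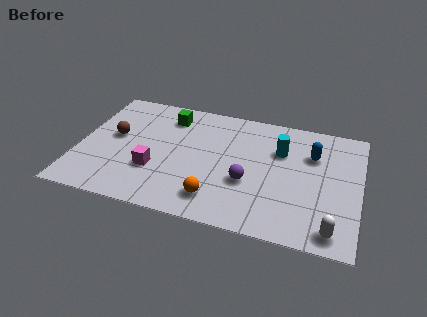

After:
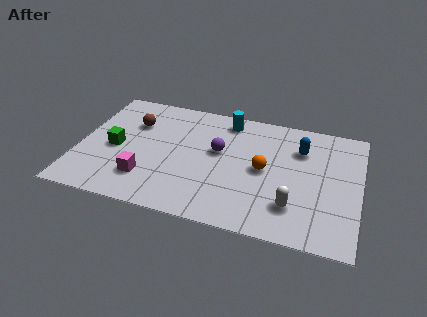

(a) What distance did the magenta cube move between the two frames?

0.7

From (3.2, 2.4) to (2.9, 1.8), the magenta cube covered √(0.3² + 0.6²) ≈ 0.7 units.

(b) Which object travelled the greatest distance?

the green cube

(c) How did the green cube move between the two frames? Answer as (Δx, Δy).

(-2.0, -2.5)

The green cube started near (3.5, 5.8) and ended near (1.5, 3.3).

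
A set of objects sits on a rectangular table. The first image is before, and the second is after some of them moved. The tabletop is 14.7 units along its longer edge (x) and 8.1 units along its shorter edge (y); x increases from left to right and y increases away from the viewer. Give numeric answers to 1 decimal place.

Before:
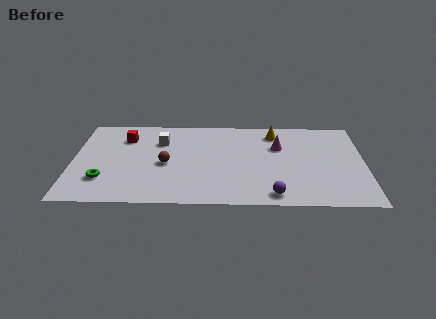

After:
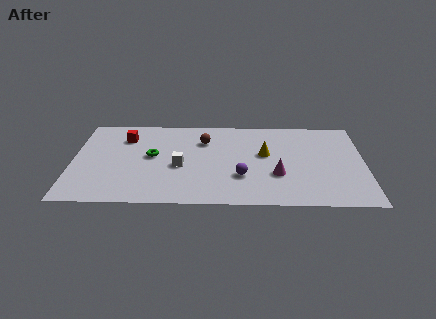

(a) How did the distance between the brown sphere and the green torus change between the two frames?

-0.4

Before: roughly 3.4 units apart; after: 3.0. That's 0.4 units closer together.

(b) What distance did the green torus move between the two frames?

3.3

The green torus moved from about (1.6, 2.2) to (4.0, 4.4), a distance of √(2.4² + 2.2²) ≈ 3.3.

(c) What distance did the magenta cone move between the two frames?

2.6

From (10.4, 5.4) to (10.3, 2.8), the magenta cone covered √(0.1² + 2.6²) ≈ 2.6 units.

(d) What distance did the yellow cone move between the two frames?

2.1

From (10.2, 6.7) to (9.7, 4.7), the yellow cone covered √(0.5² + 2.0²) ≈ 2.1 units.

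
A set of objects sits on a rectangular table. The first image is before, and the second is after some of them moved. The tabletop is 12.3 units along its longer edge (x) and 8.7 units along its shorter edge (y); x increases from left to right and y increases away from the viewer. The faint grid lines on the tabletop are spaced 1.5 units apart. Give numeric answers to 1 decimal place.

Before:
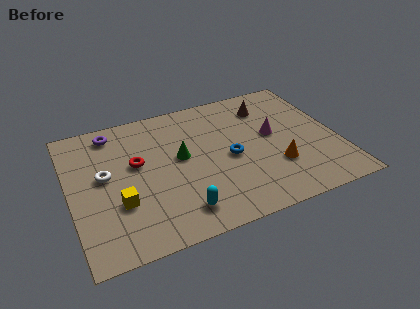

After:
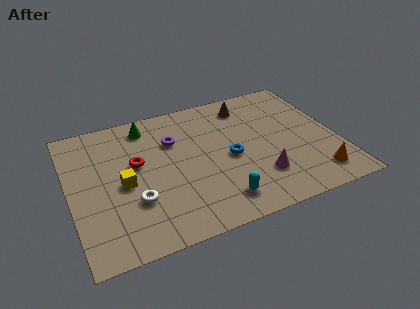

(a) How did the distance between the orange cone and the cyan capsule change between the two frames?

-0.3

Before: roughly 4.8 units apart; after: 4.5. That's 0.3 units closer together.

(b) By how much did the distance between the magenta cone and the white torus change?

-2.1

They were about 7.8 units apart before and 5.7 after — 2.1 units closer together.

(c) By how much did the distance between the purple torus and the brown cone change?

-3.4

Before: roughly 7.2 units apart; after: 3.8. That's 3.4 units closer together.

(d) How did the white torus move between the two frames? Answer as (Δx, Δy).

(1.2, -2.0)

From the two frames, the white torus sits at roughly (1.6, 4.8) before and (2.8, 2.8) after.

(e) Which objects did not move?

the red torus and the blue torus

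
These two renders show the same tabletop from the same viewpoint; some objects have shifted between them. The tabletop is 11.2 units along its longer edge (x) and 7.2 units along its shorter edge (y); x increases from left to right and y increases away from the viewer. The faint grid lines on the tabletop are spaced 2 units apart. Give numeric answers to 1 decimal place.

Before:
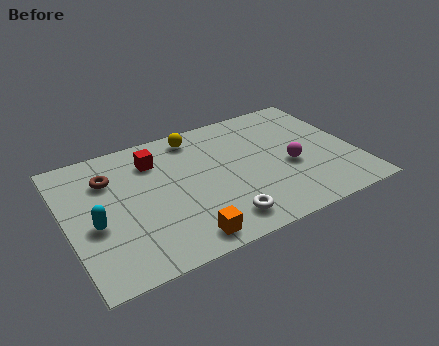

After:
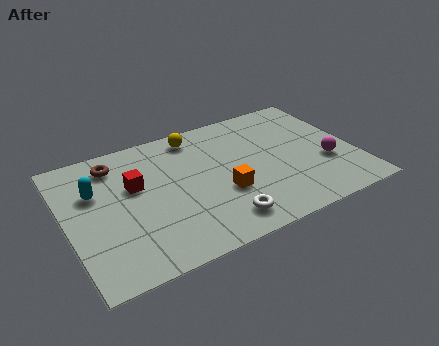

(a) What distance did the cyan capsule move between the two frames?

1.7

The cyan capsule moved from about (1.0, 3.0) to (1.2, 4.7), a distance of √(0.2² + 1.7²) ≈ 1.7.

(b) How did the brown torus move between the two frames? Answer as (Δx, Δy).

(0.3, 0.7)

The brown torus started near (1.8, 5.2) and ended near (2.1, 5.9).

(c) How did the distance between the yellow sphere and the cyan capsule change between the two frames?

-1.0

They were about 5.4 units apart before and 4.4 after — 1.0 units closer together.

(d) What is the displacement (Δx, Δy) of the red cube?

(-0.9, -1.1)

The red cube was at about (3.6, 5.5) and moved to about (2.7, 4.4).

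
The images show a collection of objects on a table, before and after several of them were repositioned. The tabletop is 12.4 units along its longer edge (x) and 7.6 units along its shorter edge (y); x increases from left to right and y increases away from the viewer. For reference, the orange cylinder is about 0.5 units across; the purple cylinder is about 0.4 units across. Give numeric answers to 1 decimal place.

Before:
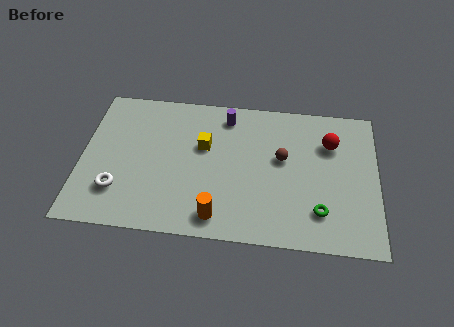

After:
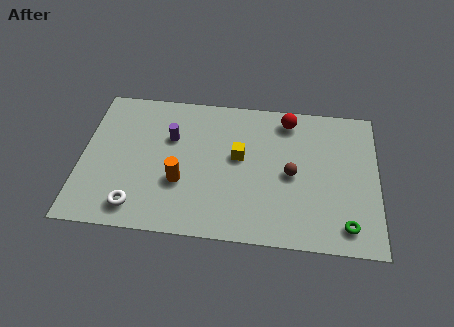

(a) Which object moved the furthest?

the purple cylinder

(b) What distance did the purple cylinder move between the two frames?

2.7

From (6.0, 6.4) to (3.7, 5.0), the purple cylinder covered √(2.3² + 1.4²) ≈ 2.7 units.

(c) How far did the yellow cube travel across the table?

1.6

The yellow cube was near (5.1, 4.7) before and (6.6, 4.3) after, so it travelled √(1.5² + 0.4²) ≈ 1.6 units.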